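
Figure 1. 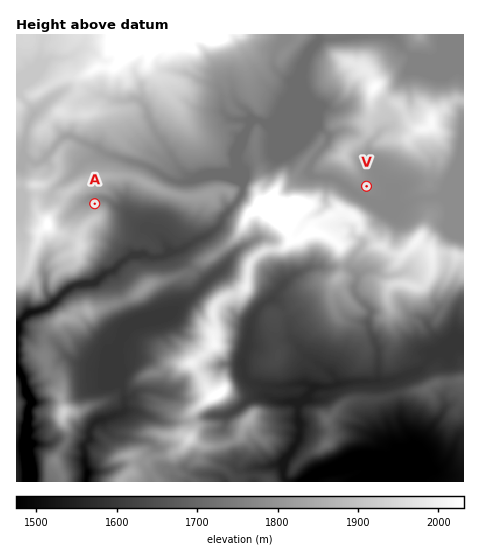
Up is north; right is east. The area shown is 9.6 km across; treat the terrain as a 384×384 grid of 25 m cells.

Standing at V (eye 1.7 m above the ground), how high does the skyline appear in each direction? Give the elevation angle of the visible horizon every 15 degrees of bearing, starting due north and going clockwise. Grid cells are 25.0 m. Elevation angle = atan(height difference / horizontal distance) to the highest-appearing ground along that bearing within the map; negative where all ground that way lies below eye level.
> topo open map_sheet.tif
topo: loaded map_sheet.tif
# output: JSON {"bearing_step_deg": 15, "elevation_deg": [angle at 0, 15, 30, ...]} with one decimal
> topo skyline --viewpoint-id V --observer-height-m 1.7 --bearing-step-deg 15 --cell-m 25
{"bearing_step_deg": 15, "elevation_deg": [5.6, 5.7, 6.3, 7.3, 4.2, 1.7, 0.4, 0.0, 1.5, 7.8, 6.9, 7.9, 10.5, 17.4, 18.9, 17.6, 15.1, 10.9, 6.6, 1.5, 2.8, 7.2, 7.7, 5.9]}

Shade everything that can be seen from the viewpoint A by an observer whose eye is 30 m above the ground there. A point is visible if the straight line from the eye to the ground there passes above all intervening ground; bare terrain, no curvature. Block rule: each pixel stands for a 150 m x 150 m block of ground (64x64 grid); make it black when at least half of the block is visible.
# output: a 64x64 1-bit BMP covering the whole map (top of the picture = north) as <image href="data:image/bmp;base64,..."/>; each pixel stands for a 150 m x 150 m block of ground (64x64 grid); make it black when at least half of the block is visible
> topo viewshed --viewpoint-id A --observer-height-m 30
<image width="64" height="64" href="data:image/bmp;base64,Qk0+AgAAAAAAAD4AAAAoAAAAQAAAAEAAAAABAAEAAAAAAAACAAATCwAAEwsAAAIAAAAAAAAA////AAAAAAAAAAAAAAAAAAAAAAAAAAAAAAAAAAAAAAAAAAAAAAAAAAAAAAAAAAAAAAAAAAAAAAAAAAAAAAAAAAAAAAAAAAAAAAAAAAAAAAAAAAAAAAAAAAAAAAAAAAAAAAAAAAAAAAAAAAAAAAAAAAAAAAAAAAAAAAAAAAAAAAAAAAAAAAAAAAAAAAAAAAAAAAAAAAAAAAAAAAAAAAAAAAAAAAAAAAAAAAAAAAAAAAAAAAAAAAAAAAAAAAAAAAAAAAAAAAAAAAAAAAAAAAAAAAAAAAgAAAAAAAAADAAAAAAAAAAHgAAAAAAAAAeAAAAAAAAAAYAAAAAAAAAAgAAAAAAAAGDAAAAAAAAAeOAAAAAAAAB8PgAAAAAAAb4CAAAAAwADzwAAAAAHgAfDAAAAAAfgH+OMAAAAB/B/8dgAAAAD+f/Q8AAAAAH///BwAAAAAP/4EGgAAAAAf+AAJAAAAAAPgAAEAAAAAAAAAAAAAAAAAAAAAA4AAAAAAAAADgAAAAAAAAAGAIAAAAAAAAMBAAAAAcAAAcfAAAADgAAA4+AAAAcAAAHBYAAABwAAAOFgAAAPAAAAYiAAAB4AAABgAAAAHAAAAeAAAAO/AAAD4AAAB3wAAAfgAAAfcAAAB8AAAANgAAAHgAAAAf/AAA4AAAAA/8AAAAAAAAB/ngAAAAAAADwwAAAAAA=="/>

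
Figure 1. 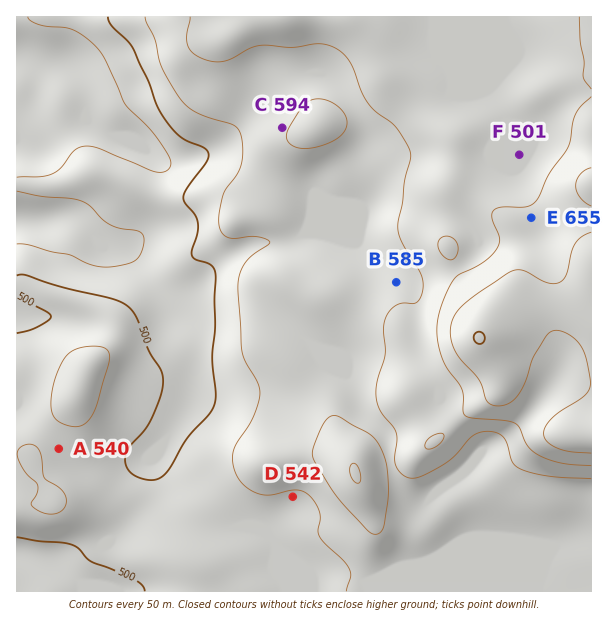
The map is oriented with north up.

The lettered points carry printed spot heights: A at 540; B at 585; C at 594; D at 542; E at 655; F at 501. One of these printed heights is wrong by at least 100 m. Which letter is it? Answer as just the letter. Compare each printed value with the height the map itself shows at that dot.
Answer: F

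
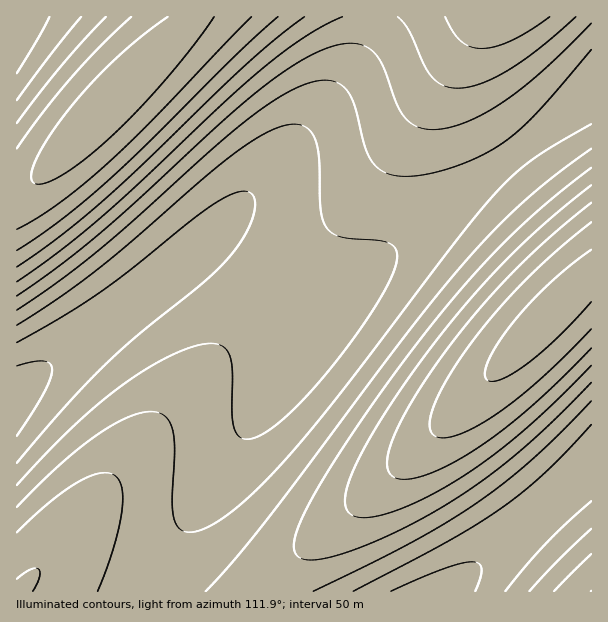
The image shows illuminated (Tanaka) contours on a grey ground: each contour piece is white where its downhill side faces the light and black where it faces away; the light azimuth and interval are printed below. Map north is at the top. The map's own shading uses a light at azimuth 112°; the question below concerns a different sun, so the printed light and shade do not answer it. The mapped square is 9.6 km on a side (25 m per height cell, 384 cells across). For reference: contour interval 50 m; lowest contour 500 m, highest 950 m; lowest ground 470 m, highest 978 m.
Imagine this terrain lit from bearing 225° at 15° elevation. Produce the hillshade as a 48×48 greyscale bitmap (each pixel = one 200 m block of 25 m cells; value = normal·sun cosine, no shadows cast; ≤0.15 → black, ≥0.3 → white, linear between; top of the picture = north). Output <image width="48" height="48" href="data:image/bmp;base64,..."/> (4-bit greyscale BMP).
<image width="48" height="48" href="data:image/bmp;base64,Qk32BAAAAAAAAHYAAAAoAAAAMAAAADAAAAABAAQAAAAAAIAEAAATCwAAEwsAABAAAAAAAAAAAAAAABEREQAiIiIAMzMzAERERABVVVUAZmZmAHd3dwCIiIgAmZmZAKqqqgC7u7sAzMzMAN3d3QDu7u4A////ANzM3d3d3MzLu6qZiHdmVVVVVmd4iZqru8zM3d3d3dzLuqmYh3ZmVVVmZ3iImaqquszM3d3d3d3Mu6mYh3ZmVVVWZneImaqruszN3d7u7t3cu6qYh3ZmVVVWZneImaqru8zN3e7u7u3cy7qZiHdmVVVVZneImaq7u8vN3e7u7u7dzLqpiHdmZVVVZmeImaq7vLvM3e7u7u7t3LupmHdmZVVVZmd4maq7vLvM3e7v/+7t3MuqmId2ZlVVZmd4iaq7vKq83e7v//7u3cu6mId2ZmVWZmd4iaq7vaq8ze7v///u7cy6mYd3ZmZmZmd4iZq7vZq7zd7v///u7dy7qYh3ZmZmZmd3iZqrvZmrzN7u///+7dzLqZh3dmZmZmd3iJqrvYmrvN3u///+7t3LupiHdmZmZnd3iJmrvImavM3u7//+7t3MupmId2ZmZnd4iJmqvHiau83e7v/+7t3MuqmId3ZmZ3d4iJmqvHiZq8zd7u7u7u3cu6mYh3d3d3eIiJmqq3iJq7zN3u7u7u3cy6qYh3d3d3eIiZmqq2iJqrvN3e7u7t3cy7qZiHd3d3iIiZmqq2eJmqvM3d7u7t3cy7qpmId3d3iImZqqqmeImqu8zd3e7d3cy7qpmIh3d4iImZqqqld4maq7zN3d3d3My7qpmYiIeIiJmaqqulZ4iaq7zM3d3d3My7qqmYiIiIiJmaqrulZ3iZqrvMzM3czMu7qqmZiIiIiZmqq7ulZ3iJqru8zMzMzLu7qqmZmIiIiZmqu7ulZniJmqu7vMzMy7u6qqmZmZiJmZmqu7umZneImaq7u7u7u7uqqpmZmZmZmZqqu7y2ZneImaqru7u7u7qqqZmZmZmZmZqqu8y2ZneImZqqu7u7qqqqmZmZmZmZmaqru8y3Z3eIiZqqqqqqqqqZmZmZmZmZmqqru8y3d3eIiZmqqqqqqpmZmYiIiZmZqqq7vMzId3eIiZmqqqqqmZmYiIiIiJmZqqu7vMzId3iIiZmaqqqpmZiIiIiIiImZqqu7zMzIeIiIiZmZqqqZmYiIh3d3eIiZmqu7zMzJiIiJmZmZmZmZmIiHd3d3d4iJmqu8zM3ZiImZmZmZmZmZmIh3d3Z3d3iImqu8zN3ZiJmZmZmZmZmZiId3dmZmZ3eImaq8zN3YiJmaqqqqmZmZiId3ZmZmZmd4iaq7zN3oiJmqqqqqqpmZiId2ZmVVZmZ3iZq7zN3oiJmqqqqqqpmZiId2ZlVVVWZniJmrzN3oiJmqu7u6qqmZiId2ZVVVVVZneImrvM3niJmqu7u7qqqZiId2ZVVVVVVmd4mavM3niJmqu7u7u6qZmId2ZVVERFVWZ4iaq8zniJmqu7zLu7qpmId2ZVVEREVVZniJq7zXiJmqu8zMy7qqmId2ZVVERERVZneJqrzXiJmqu8zMzLuqmYh3ZVVERERFVmeImqvGiJmqu8zMzMu6qYh3ZlVERERFVWd4mavGiJmqu7zMzMy7qZh3ZlVEREREVWZ4iaq3mZqqu7u7u7uqqZiHdmVVRERERVZniJqw=="/>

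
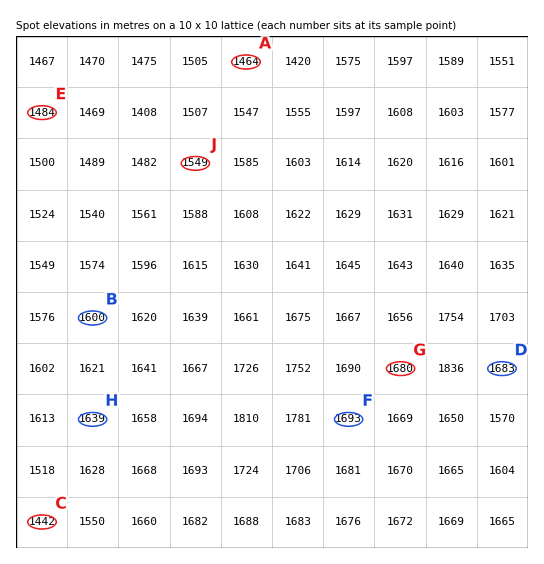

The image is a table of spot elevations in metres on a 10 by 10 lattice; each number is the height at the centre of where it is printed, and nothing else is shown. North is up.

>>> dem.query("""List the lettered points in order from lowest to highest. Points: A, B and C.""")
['C', 'A', 'B']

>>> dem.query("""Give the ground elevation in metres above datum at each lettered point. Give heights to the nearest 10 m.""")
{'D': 1680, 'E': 1480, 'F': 1690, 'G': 1680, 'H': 1640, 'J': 1550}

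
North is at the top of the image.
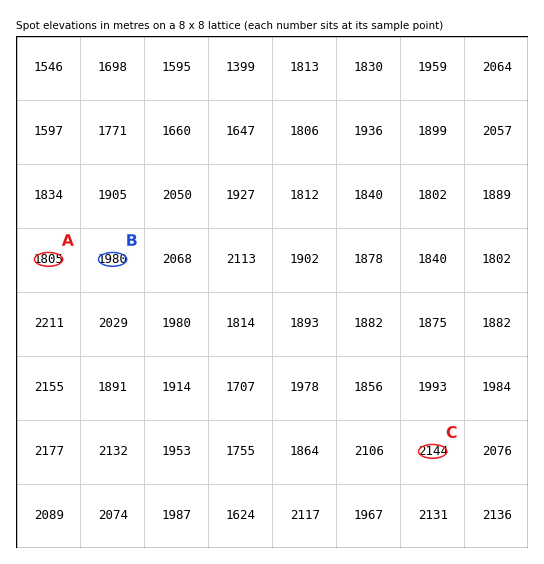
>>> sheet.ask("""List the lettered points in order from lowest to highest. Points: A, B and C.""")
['A', 'B', 'C']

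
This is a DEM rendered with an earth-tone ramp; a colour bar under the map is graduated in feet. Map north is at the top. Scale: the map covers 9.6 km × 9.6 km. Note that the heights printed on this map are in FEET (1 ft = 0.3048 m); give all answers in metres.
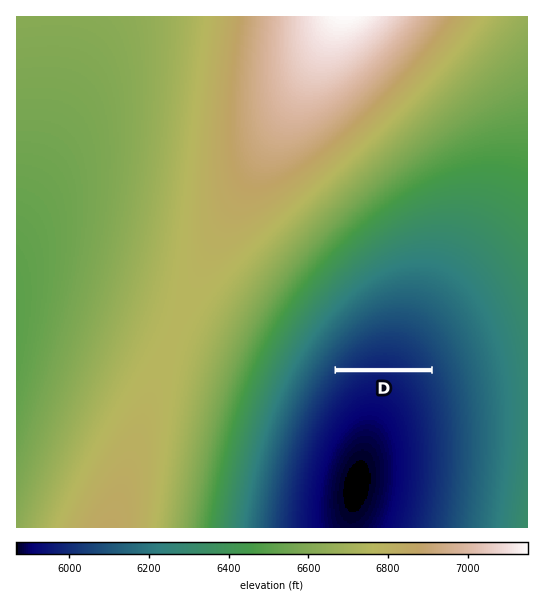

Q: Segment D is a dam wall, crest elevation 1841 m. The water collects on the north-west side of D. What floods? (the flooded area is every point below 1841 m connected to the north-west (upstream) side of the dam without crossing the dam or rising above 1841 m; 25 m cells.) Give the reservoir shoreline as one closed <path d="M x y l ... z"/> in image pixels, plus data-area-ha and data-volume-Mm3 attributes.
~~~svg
<path d="M397 339l-15 0-9 2-19 11-15 15 92 0-8-12-8-7-10-7-8-2z" data-area-ha="65" data-volume-Mm3="4.93"/>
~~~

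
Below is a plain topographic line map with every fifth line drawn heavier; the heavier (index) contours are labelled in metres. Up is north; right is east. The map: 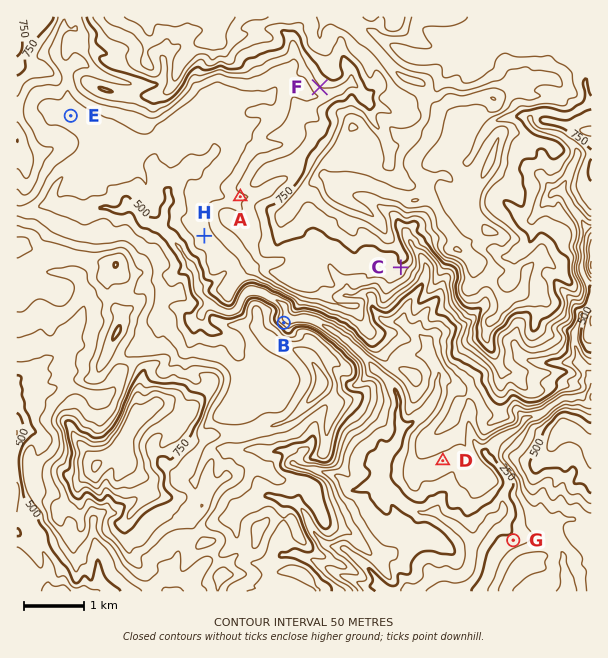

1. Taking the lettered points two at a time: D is below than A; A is above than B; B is below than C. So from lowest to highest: D B A C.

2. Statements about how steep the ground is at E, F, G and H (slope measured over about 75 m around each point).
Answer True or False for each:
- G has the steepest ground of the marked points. False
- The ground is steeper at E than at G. False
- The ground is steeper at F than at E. True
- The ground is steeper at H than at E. True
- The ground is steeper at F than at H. True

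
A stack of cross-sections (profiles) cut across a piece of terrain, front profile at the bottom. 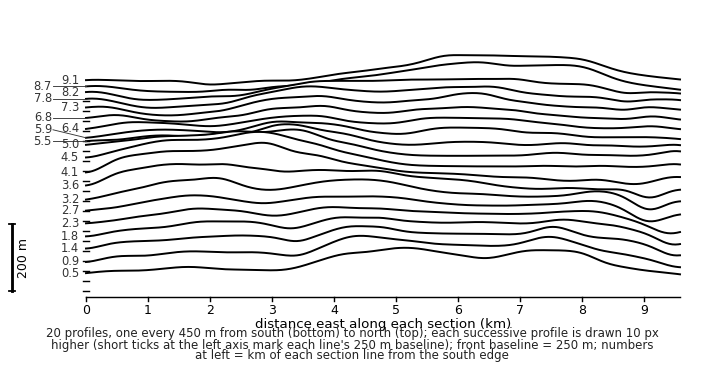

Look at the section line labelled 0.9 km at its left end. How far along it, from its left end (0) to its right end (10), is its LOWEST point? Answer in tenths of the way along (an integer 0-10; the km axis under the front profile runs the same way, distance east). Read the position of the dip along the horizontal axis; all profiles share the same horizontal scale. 10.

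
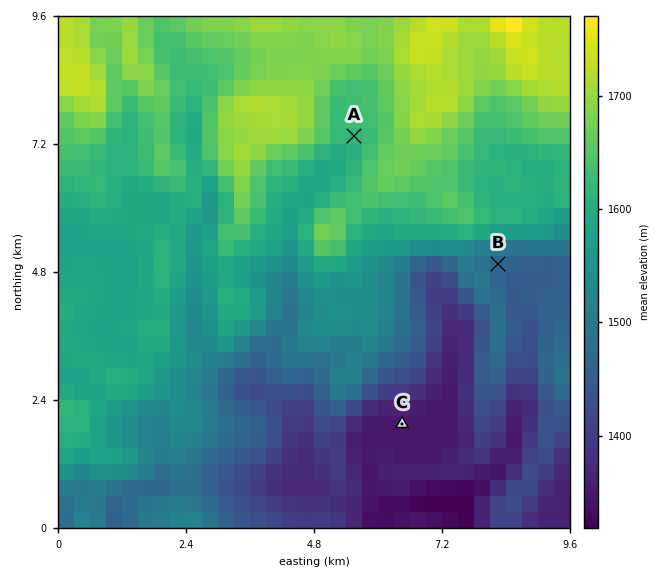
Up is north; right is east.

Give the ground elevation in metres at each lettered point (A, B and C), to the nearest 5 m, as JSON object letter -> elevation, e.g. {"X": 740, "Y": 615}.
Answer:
{"A": 1615, "B": 1470, "C": 1350}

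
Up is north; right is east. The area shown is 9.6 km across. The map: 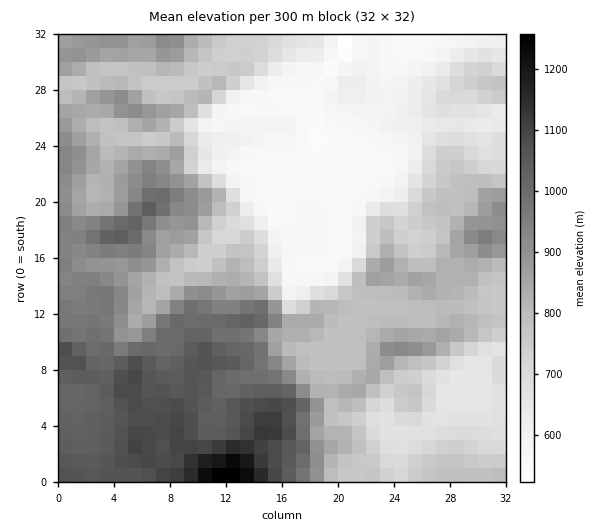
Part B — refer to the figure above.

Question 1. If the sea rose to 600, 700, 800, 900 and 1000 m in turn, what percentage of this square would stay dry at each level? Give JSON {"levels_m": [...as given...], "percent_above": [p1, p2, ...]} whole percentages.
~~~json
{"levels_m": [600, 700, 800, 900, 1000], "percent_above": [83, 70, 48, 28, 17]}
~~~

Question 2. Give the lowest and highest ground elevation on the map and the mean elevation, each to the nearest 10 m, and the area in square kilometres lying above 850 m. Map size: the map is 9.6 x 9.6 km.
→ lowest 510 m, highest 1260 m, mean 800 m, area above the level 33.7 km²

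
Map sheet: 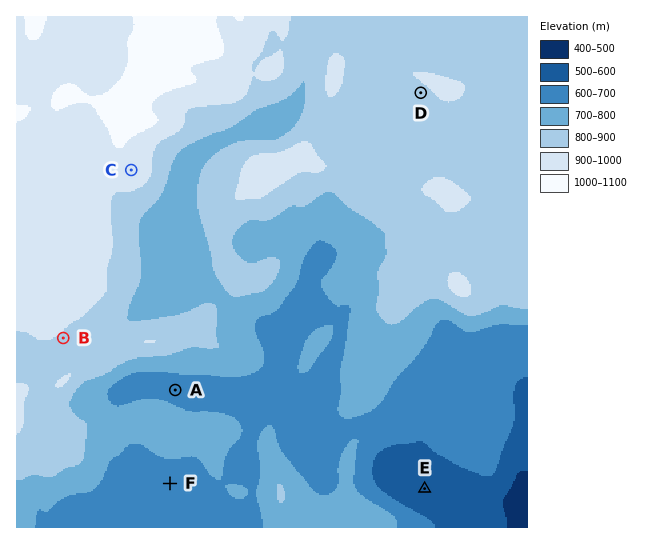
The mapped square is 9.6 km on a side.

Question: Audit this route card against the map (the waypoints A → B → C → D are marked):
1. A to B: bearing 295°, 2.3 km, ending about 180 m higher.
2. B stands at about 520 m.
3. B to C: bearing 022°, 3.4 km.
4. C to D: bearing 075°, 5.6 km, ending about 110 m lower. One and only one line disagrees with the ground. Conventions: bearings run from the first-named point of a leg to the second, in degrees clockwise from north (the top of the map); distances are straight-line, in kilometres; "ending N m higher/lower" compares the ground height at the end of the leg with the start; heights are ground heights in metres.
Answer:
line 2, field height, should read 860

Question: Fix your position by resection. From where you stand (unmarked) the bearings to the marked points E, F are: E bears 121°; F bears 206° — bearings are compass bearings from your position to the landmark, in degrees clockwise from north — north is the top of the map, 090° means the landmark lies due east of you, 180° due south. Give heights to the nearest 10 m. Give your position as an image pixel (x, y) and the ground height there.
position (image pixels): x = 226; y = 369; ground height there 740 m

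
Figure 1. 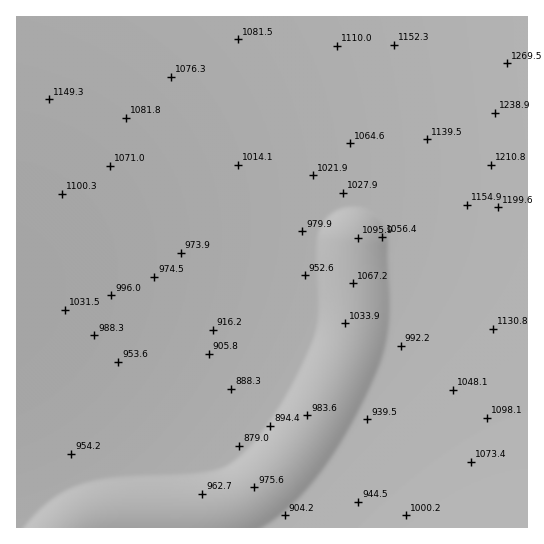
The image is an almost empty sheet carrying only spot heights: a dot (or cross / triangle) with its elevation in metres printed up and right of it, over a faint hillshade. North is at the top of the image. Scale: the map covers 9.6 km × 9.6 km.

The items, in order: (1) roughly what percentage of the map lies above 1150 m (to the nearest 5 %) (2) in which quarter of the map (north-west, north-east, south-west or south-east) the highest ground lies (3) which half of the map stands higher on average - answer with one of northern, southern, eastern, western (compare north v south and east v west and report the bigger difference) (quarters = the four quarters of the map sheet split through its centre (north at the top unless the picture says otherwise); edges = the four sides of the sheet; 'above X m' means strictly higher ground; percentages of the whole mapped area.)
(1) Roughly 15 % of the ground is higher than 1150 m.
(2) The highest ground is in the north-east quarter.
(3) Taken as a whole, the northern half is higher than the southern.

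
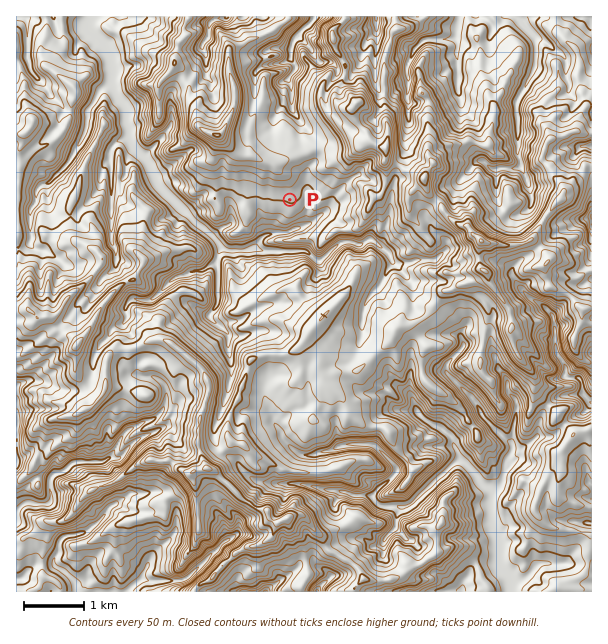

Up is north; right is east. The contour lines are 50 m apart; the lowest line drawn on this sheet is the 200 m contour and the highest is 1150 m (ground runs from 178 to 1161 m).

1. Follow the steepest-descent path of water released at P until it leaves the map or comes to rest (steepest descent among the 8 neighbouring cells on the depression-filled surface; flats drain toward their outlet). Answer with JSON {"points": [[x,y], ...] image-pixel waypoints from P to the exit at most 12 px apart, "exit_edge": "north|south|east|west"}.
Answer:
{"points": [[290, 200], [282, 212], [273, 224], [269, 234], [257, 243], [248, 249], [236, 251], [224, 249], [215, 239], [203, 228], [191, 218], [179, 206], [167, 194], [156, 182], [152, 170], [144, 158], [132, 146], [129, 134], [126, 122], [126, 110], [117, 98], [113, 86], [113, 74], [111, 62], [107, 50], [96, 38], [87, 26], [92, 17]], "exit_edge": "north"}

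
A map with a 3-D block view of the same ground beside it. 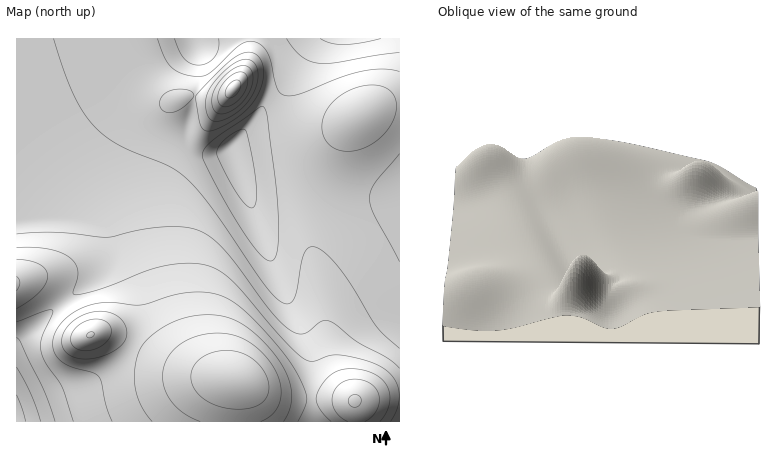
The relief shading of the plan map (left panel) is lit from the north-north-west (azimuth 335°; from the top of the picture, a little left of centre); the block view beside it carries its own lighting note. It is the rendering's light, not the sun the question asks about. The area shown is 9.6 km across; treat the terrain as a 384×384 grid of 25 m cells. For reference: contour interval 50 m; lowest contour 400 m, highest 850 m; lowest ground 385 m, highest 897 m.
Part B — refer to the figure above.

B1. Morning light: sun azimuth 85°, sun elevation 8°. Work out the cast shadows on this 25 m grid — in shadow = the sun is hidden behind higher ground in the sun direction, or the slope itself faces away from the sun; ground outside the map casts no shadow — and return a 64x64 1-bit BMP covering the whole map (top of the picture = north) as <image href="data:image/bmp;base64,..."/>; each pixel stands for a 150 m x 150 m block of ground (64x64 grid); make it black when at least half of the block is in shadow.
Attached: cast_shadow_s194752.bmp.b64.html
<image width="64" height="64" href="data:image/bmp;base64,Qk0+AgAAAAAAAD4AAAAoAAAAQAAAAEAAAAABAAEAAAAAAAACAAATCwAAEwsAAAIAAAAAAAAA////AAAAAAA8AAAAAAAcAHwAAAAAADwA+AAAAAAAPAD4AAAAAAA8APAAAAAAABgA8AAAAAAAAADgAAAAAAAAAAAAAAAAAAAAAAAAAAAAAAAAAAAAAAAAAP4AAAAAAAAA/4AAAAAAAAD/wAAAAAAAAP/AAAAAAAAA/8AAAAAAAAA/4AAAAAAAAA/gAAAAAAAAAcAAAAAAAAAAAAAAAAAAAAAAAAAAAAAAAAAAAAAAAAAAAAAAAAAAAAAAAAAAAAAAAAAAAAAAAAAAAAAAAAAAAAAAAAAAAAAAAAAAAAAAAAAAAAAAAAAAAAAAAAAAAAAAAAAAAAAAAAAAAAAAAAAAAAAAAAAAAAAAAAAAAAAAAAAAAAAAAAAAAAAAAAAAAAAAAAAAAAAAAAAAAAAAAAAAAAAAAAAAAAAAAAAAAAAAAAAAAAAAAAAAAAAAAAAAAAAAAAAAAAAAAAAAAAAAAAAAAAAAAAAAAAAAAAAAAAAAAAAAAAAAAAAAAAAAAAAAAAAAAAAAAAAAAAAAAAAAAAAAAAAAAAIAAAAAAAAAD4AAAAAAAAAPgAAAAAAAAB/AAAAAAAAAP+AAAAAAAAA/4AAAAAAAAD/wAAAAAAAAH/AAAAAAAAAP8AAAAAAAAAf4AAAAAAAAA/gAAAAAAAAB+AAAAAAAAAA4AAAAAAAAAAAAAAAAAAAAAAAAAA=="/>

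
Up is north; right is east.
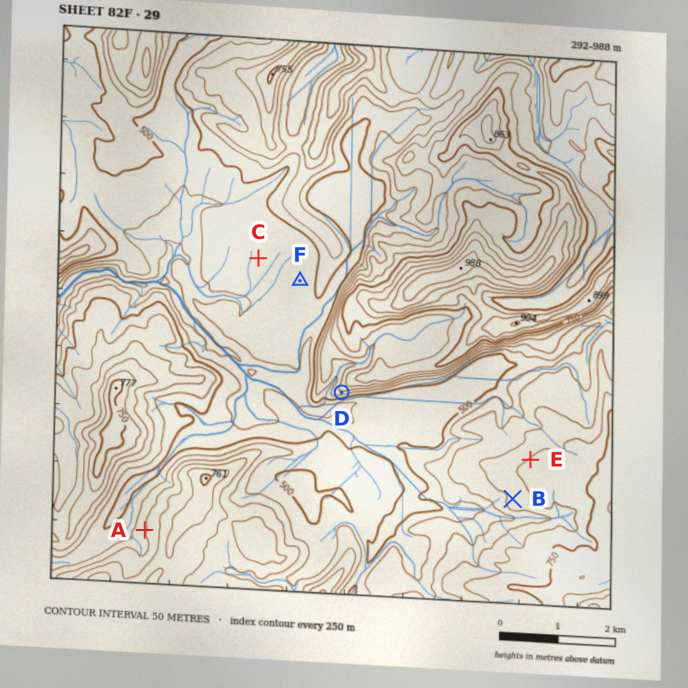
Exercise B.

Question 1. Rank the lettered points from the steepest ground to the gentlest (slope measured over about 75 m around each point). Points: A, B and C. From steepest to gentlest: A B C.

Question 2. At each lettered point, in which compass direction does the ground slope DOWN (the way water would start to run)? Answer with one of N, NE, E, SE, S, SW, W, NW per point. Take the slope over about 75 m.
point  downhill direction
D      S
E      NW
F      W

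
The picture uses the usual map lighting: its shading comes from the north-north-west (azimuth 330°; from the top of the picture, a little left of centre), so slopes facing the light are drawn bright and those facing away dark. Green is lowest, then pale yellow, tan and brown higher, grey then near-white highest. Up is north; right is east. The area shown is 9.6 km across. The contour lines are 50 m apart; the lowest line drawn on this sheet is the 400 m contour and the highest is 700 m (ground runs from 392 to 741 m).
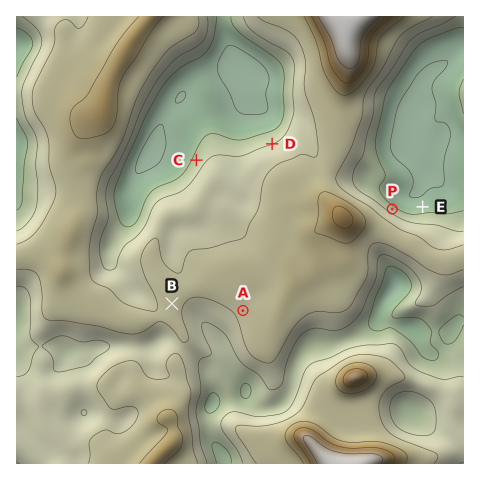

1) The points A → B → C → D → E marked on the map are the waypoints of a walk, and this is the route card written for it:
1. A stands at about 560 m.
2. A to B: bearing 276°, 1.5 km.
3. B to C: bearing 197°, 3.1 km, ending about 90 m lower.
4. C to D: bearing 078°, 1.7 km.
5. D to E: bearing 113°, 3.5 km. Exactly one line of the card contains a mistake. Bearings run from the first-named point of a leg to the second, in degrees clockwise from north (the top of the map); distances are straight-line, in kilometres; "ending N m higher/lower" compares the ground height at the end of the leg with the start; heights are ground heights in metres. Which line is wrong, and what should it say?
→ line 3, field bearing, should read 10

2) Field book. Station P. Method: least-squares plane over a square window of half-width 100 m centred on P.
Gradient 18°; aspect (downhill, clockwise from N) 34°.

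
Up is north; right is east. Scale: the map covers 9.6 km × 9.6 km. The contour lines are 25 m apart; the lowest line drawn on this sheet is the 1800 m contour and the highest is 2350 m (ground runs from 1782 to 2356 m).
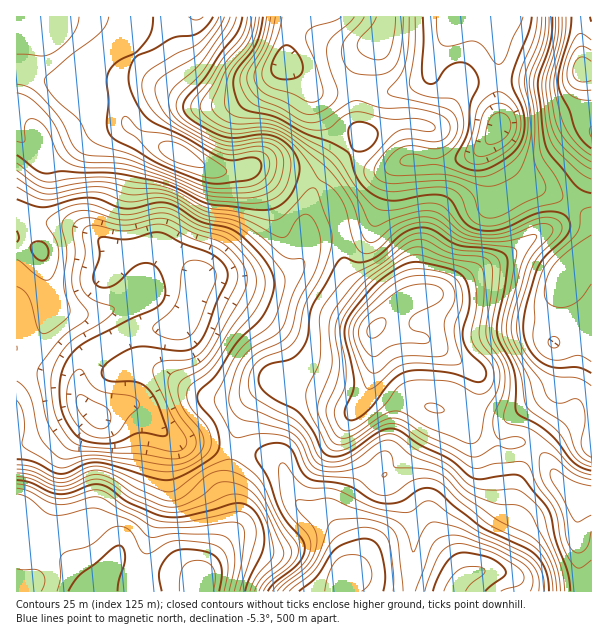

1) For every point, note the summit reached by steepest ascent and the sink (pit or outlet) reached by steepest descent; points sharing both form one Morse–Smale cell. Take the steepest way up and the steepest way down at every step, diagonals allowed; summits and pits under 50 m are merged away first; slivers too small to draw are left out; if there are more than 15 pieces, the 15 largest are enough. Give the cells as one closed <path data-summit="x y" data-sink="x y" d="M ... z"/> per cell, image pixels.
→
<path data-summit="375 329" data-sink="98 416" d="M318 184l-5 7-5 13-2 15 0 30-5 12-11 11-26 8-58-3-6 5-4-7-14-15-24-16-41 9-16-13-20-11-13-5-35-2-16-8-1 230 16-2 55-33 14 7 16-8 14-4 7 4 26 25 10 7 59 10 7-25 12-24 18-17 9-2 12 6 27 6 27 14 8 1 4-3-8 16 0 7 5 11 12 16 18 19 6-5 22-23 14-21 7-18-5-4 2-57-2-5-5-4-21-2-13-8-11-2 6-8 0-6-4-6-32-31-4-9-1-29-5-19-10-24z"/><path data-summit="375 329" data-sink="500 128" d="M492 16l-105 0-5 19-15 16-7 14-5 18 1 37 4 11 4 4-12 15 2 5-3-1-12 8-21 21 10 11 10 24 5 19 3 35 4 7 30 27 4 13 20-18 15-6 24-3 36-22 28-14 32-22 18-10 15-20-50-23-14-16-12-19-2-9 5-9 0-84z"/><path data-summit="177 153" data-sink="98 416" d="M126 124l-33 6-49 24-9-2-18-18-1 79 17 9 35 2 13 5 20 11 16 13 41-9 24 16 14 15 4 7 6-5 58 3 23-6 11-8 8-17 0-30 7-28 5-6-3-3-13-6-39-8-14 0-22 4-12-2-66-30z"/><path data-summit="201 585" data-sink="98 416" d="M131 404l-14 4-16 8-14-7-40 25-15 8-16 4 0 99 23 1 20 7 21 19 10 13 0 7 3 0 5-5 15-23 7 0 27 7 36 5 11 2 7 6 1-8 4-10 28-39 0-15-6-23 6-39-31-6-15 0-14-4-10-7-26-25z"/><path data-summit="177 153" data-sink="285 63" d="M293 16l-119 2-22 26-26 19-6 11-2 12 9 39 22 15 66 30 12 2 22-4 14 0 55 13 15-17 17-14-22-27-20-37-22-23 2-24z"/><path data-summit="375 329" data-sink="566 275" d="M573 205l-16 19-18 10-32 22-28 14-36 22-24 3-15 6-26 25 11 2 13 8 23 2 51 36 2 9-3 12-13 21 2 1 6 12 10 9 21 6 21-2 12 6 24-28 4-10-3-17 1-36-6-15 18-5 20 1 0-119z"/><path data-summit="375 329" data-sink="345 573" d="M279 382l-9 2-18 17-12 24-6 24 32 7 10 4 7 7 5 16 7 15 10 10 21 9 8 8 14 27 0 18-5 12 1 10 64 0 6-32-2-45-15-27-31-32-12-16-5-11 0-7 1-6 6-8-11 0-27-14-27-6z"/><path data-summit="375 329" data-sink="453 591" d="M434 408l-8 18-14 21-27 27 17 20 8 16 4 11 0 39-4 32 43 0 11-15 15-5 9-6 23-47 3-12 0-15 4-16 17-27-13-7-21 2-21-6-10-9-6-13z"/><path data-summit="582 71" data-sink="500 128" d="M591 16l-98 1 6 27 0 84-5 9 2 9 12 19 14 16 48 23 6-4 8-15 8-18z"/><path data-summit="177 153" data-sink="500 128" d="M176 16l-159 0-1 118 19 18 9 2 49-24 33-6-8-38 2-12 6-11 26-19z"/><path data-summit="201 585" data-sink="345 573" d="M237 450l-3 0-6 30 0 9 6 23 0 15-28 39-4 10-2 15 142 1 1-10 5-12 0-18-14-27-8-8-21-9-10-10-7-15-5-16-7-7-10-4z"/><path data-summit="584 500" data-sink="453 591" d="M536 450l-6 3-12 23-4 16-2 23-20 46-7 9-21 7-8 10-1 5 125-1-3-72 6-19-5-2-20-19-11-18z"/><path data-summit="375 329" data-sink="285 63" d="M386 16l-92 0-5 14-3 33 22 23 20 37 23 28 13-16-4-4-4-11 0-46 11-23 15-16 4-12z"/><path data-summit="584 500" data-sink="500 128" d="M591 415l-9 0-10 5-28 27 0 8 14 24 20 19 5 2-6 19 1 63 3 10 11-1z"/><path data-summit="584 500" data-sink="566 275" d="M587 337l-15 0-18 5 6 15-1 36 3 17-4 10-23 27 10 11-1-11 19-20 15-11 14-2 0-75z"/>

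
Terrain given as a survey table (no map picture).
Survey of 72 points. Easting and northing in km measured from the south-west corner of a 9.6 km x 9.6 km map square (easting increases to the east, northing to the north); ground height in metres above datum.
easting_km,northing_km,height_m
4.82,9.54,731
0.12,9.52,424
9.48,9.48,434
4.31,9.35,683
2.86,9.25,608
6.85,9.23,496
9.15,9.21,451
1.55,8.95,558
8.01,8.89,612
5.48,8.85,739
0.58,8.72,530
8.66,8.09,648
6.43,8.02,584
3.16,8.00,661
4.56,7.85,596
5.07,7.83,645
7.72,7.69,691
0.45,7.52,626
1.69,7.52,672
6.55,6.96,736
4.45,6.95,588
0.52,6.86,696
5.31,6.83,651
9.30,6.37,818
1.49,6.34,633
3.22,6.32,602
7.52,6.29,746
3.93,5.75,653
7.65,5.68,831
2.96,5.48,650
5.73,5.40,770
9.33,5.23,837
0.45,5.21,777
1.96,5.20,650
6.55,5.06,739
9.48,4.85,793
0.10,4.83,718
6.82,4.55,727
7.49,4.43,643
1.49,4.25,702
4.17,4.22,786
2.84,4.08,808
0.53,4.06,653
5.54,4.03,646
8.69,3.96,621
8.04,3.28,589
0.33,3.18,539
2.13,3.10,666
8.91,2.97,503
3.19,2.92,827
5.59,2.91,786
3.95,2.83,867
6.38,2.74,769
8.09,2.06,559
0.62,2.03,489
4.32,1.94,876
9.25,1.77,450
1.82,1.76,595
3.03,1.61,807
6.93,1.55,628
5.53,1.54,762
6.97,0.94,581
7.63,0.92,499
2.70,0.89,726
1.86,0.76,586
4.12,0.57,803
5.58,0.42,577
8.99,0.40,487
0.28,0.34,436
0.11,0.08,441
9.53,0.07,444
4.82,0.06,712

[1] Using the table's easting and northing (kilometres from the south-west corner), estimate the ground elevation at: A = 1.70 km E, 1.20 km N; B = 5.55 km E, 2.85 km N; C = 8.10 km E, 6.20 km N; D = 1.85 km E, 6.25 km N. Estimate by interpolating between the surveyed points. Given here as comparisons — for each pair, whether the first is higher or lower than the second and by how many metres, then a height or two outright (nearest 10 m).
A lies lower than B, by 160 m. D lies lower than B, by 150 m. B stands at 780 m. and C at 740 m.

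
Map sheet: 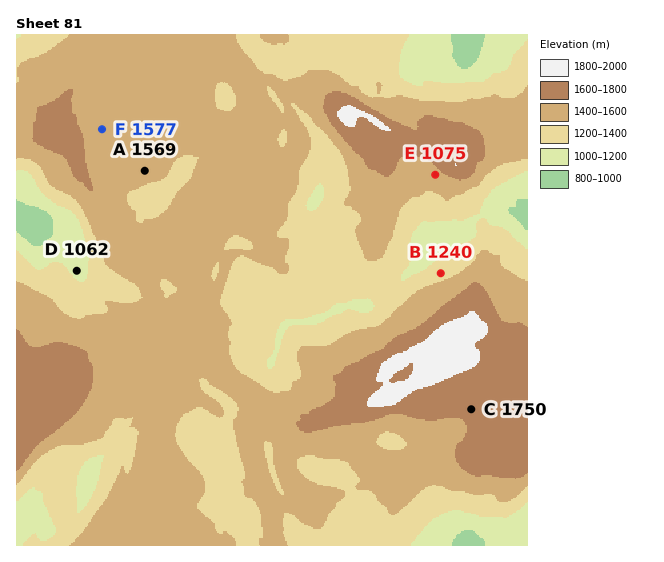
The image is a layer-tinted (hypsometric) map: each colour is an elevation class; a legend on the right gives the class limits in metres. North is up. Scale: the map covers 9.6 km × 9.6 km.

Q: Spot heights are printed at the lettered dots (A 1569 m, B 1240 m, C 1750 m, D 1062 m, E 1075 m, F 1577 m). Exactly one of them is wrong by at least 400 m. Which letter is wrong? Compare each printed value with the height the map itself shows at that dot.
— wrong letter E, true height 1575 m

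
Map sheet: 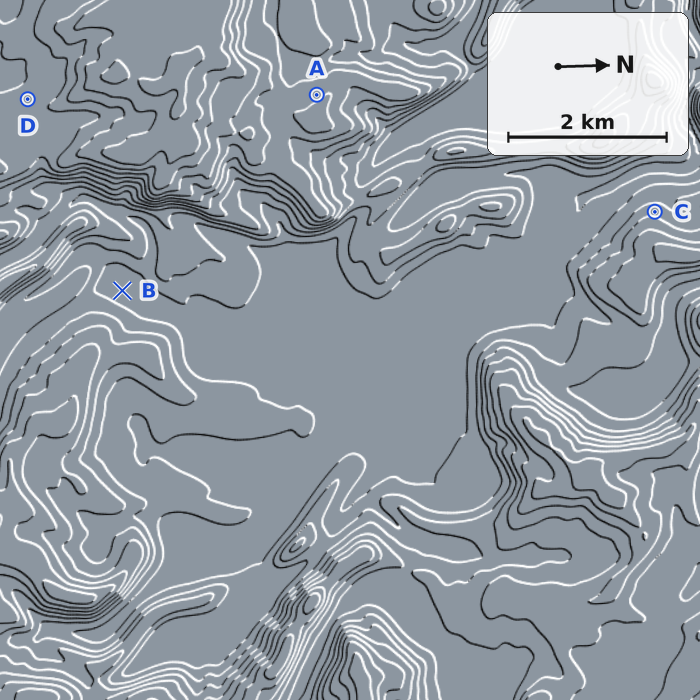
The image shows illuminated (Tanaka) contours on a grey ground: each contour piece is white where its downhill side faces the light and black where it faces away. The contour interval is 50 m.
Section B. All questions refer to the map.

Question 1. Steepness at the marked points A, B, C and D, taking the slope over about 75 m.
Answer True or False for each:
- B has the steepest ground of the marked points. False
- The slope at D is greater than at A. False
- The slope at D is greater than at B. True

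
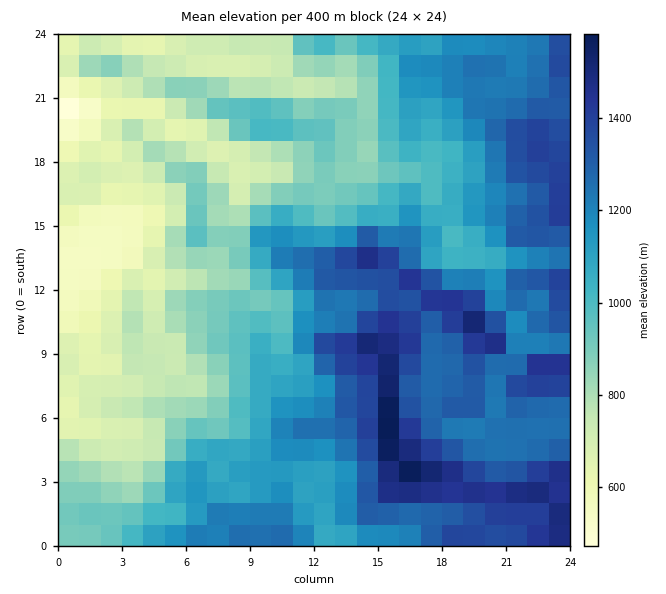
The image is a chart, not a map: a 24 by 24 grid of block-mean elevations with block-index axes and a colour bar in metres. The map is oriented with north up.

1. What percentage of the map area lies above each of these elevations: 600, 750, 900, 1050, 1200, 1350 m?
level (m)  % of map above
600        95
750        80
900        66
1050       52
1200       36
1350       14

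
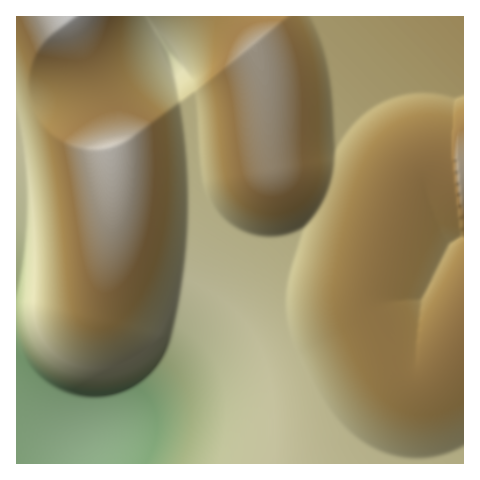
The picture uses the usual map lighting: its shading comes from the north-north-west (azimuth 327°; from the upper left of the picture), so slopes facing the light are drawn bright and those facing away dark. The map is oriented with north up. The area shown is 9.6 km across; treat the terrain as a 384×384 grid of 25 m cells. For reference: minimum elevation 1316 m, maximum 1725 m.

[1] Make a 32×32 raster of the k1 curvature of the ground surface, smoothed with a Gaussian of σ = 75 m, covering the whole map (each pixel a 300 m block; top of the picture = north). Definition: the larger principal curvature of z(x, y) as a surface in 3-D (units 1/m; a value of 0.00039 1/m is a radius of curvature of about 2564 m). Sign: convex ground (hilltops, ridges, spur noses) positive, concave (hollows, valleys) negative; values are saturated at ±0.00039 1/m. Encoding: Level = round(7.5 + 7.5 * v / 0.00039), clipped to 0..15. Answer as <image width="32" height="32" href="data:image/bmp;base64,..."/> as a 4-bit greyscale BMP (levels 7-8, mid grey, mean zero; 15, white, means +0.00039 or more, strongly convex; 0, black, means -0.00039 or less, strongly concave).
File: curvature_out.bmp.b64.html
<image width="32" height="32" href="data:image/bmp;base64,Qk12AgAAAAAAAHYAAAAoAAAAIAAAACAAAAABAAQAAAAAAAACAAATCwAAEwsAABAAAAAAAAAAAAAAABEREQAiIiIAMzMzAERERABVVVUAZmZmAHd3dwCIiIgAmZmZAKqqqgC7u7sAzMzMAN3d3QDu7u4A////AHd3d3d3eIiIiIiIiIiIiIiHd3d3d3eIiIiIiIiImZmYh3d3d3d3iIiIiIiIiZmZmYh3d3d3d4iIiIiIiJmZmZmIiIh3d3eIiIiIiImZmZmZiJqqmYd3iIiIiIiZmZmZmYmqqqqph4iIiIiImZmZmZmaqqqqqpiIiIiIiZmZmYmZqqqqqqqoiIiIiImZmZmJmaqqqqqqmIiIiIiZmZmZiZmqqqqqqpiIiIiImZmZmYmZmqqqqqqoiIiIiJmZmZl4mYqqqqqqqIiIiIiZmZmZh5l6qqqqqqiIiIiImZmZmZiJeaqqqqqpiIiIiImZmZmYeXmqqqqqqYiIiIeJmZmZmXd5qqqqqqmIiJmZeZmZmZmGiaqqqqqpiIqqqqiZmZmZi4iqqqqqqYiqqqqpiZmZmJ2JqqqqqqmJqqqqqomZmZifeaqqqqqpiKqqqqqYmZmZn3mqqqqqqYiqqqqqmJmZmZ95vv7uuqmIqqqqqniZmZmfevyYm/yoiKqqqqp3iZmZno+4iImv6Iiqqqqqh4mZmZuvmIiaqt6YqqqqqoiIiZmJzIiJqqqY2qqqqqqIiIiIh9yIiaqqll3aqqqpiIiIiIfOiJqqqoV6zqqqqYiIiIiIr5mqqqpmqqv7qqmIiIiIiKz6qqqoaqqqv8qoiIiIiIiqv8qqloqqqqr9mIiIiIiI"/>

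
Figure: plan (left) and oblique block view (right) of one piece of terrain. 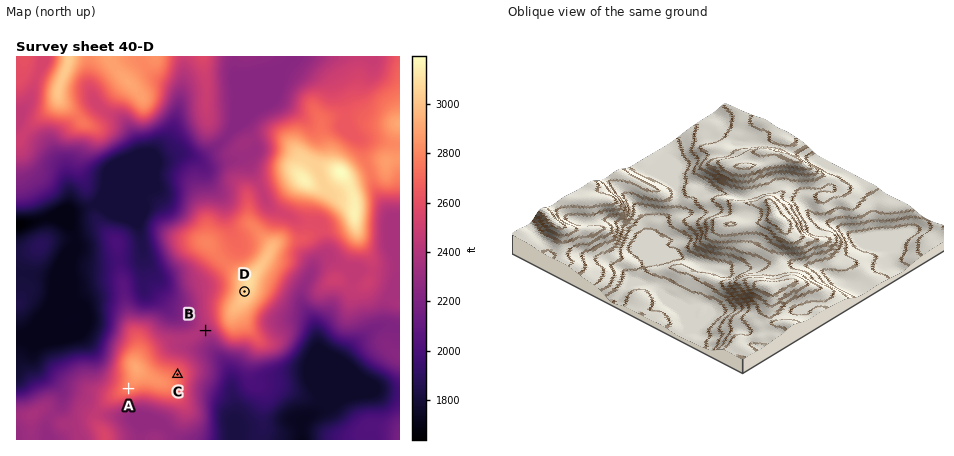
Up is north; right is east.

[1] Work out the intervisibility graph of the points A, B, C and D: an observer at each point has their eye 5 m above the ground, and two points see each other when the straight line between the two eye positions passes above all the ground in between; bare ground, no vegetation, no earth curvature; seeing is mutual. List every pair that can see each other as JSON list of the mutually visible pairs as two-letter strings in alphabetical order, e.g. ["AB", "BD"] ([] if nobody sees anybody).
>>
["BC", "CD"]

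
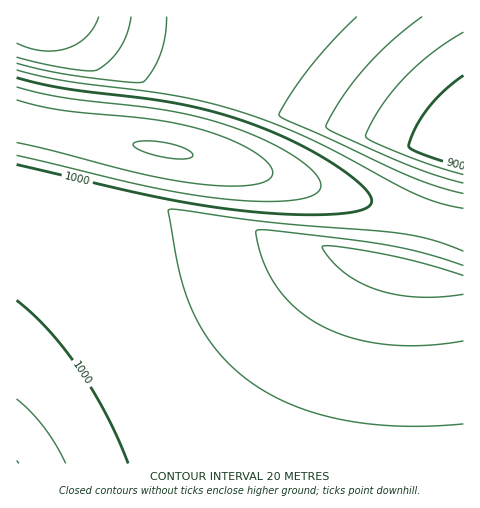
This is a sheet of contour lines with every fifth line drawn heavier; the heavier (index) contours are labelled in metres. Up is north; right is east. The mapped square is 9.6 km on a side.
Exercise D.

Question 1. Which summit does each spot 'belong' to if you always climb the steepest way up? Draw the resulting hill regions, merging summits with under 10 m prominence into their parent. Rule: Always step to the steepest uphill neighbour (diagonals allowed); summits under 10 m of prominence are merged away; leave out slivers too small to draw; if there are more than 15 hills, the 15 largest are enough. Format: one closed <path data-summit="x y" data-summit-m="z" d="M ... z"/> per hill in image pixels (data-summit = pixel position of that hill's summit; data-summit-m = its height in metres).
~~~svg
<path data-summit="17 463" data-summit-m="1041" d="M20 174l-4 0 1 290 447-1-1-182-252-59z"/><path data-summit="164 150" data-summit-m="1061" d="M463 16l-446 0-1 157 195 49 252 59z"/>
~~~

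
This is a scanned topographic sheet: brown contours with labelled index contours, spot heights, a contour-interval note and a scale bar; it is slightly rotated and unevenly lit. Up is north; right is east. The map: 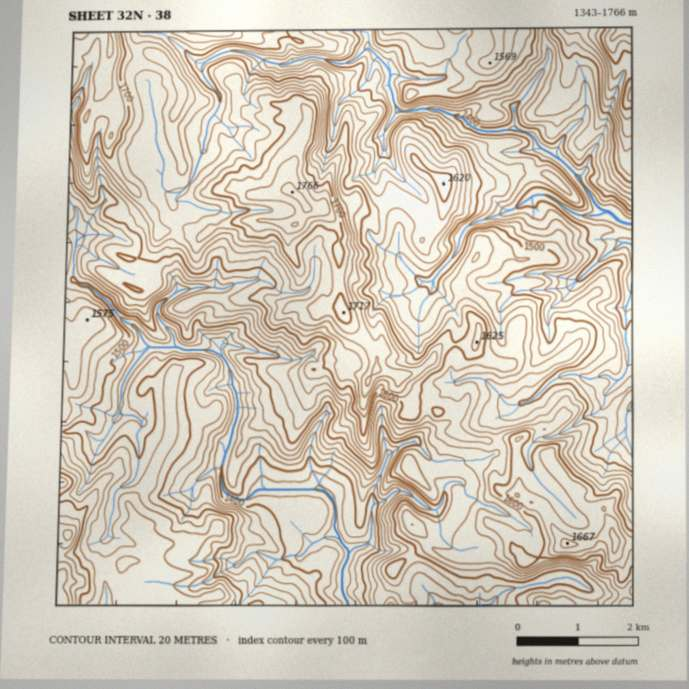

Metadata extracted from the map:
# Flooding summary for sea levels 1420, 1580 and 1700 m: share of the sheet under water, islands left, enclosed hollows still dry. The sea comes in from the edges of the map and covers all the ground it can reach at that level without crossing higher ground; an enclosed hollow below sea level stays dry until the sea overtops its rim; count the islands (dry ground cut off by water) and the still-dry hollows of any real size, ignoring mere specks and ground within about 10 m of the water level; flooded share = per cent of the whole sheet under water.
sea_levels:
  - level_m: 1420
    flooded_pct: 9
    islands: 0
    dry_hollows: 0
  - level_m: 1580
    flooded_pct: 67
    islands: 1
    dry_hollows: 0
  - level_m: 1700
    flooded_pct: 95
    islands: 2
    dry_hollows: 0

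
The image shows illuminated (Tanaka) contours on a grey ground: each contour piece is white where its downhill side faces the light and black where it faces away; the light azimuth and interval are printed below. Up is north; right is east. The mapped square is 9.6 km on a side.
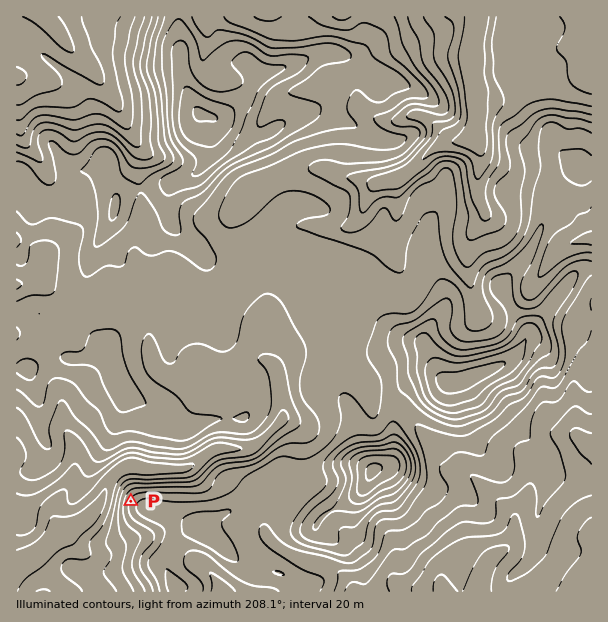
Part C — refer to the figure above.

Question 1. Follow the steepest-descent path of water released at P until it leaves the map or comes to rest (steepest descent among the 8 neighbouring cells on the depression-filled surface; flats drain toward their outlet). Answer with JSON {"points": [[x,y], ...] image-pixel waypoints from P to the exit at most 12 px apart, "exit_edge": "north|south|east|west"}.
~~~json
{"points": [[131, 501], [119, 494], [107, 494], [99, 504], [89, 516], [77, 525], [65, 528], [53, 540], [41, 552], [29, 558], [17, 566]], "exit_edge": "west"}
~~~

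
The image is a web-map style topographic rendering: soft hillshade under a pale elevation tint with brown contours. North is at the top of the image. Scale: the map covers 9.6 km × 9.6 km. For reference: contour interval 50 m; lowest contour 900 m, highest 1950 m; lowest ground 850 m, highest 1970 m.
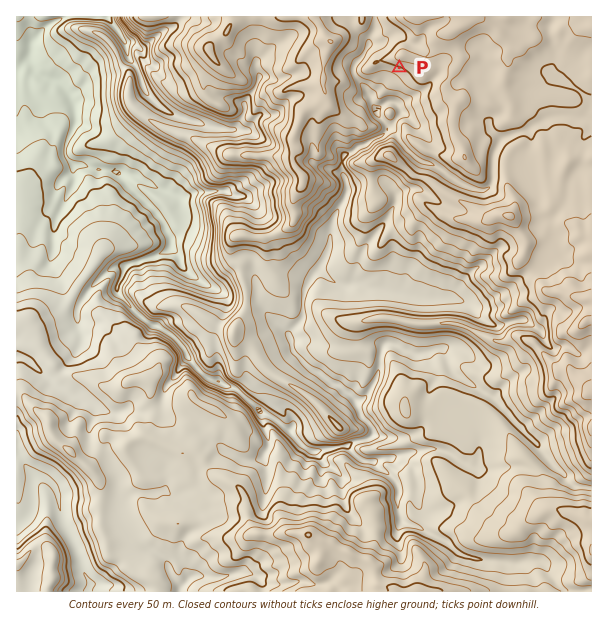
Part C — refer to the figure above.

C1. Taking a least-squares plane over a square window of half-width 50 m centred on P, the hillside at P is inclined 24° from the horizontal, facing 201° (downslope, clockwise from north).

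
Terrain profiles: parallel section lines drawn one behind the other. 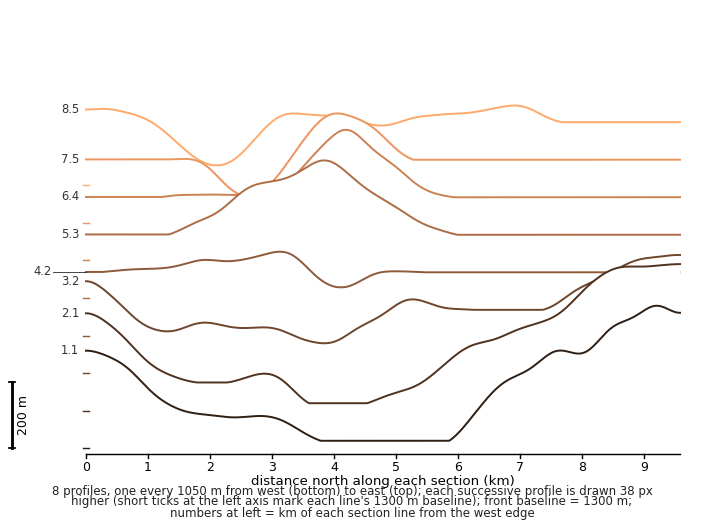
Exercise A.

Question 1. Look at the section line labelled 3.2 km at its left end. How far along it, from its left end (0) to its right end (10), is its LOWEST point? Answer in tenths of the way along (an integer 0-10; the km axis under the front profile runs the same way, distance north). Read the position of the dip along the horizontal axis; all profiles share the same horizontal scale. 4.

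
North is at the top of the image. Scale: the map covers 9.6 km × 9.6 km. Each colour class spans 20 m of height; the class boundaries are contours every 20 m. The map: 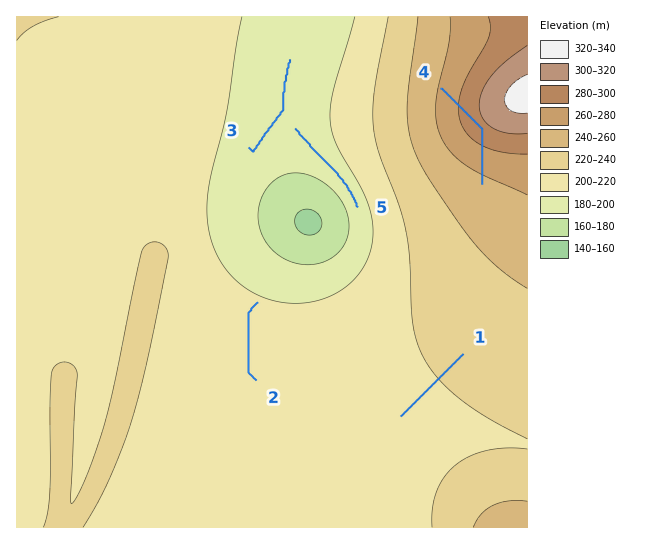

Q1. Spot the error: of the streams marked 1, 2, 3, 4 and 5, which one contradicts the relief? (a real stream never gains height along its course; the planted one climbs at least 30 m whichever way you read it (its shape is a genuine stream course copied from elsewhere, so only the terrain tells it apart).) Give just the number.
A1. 4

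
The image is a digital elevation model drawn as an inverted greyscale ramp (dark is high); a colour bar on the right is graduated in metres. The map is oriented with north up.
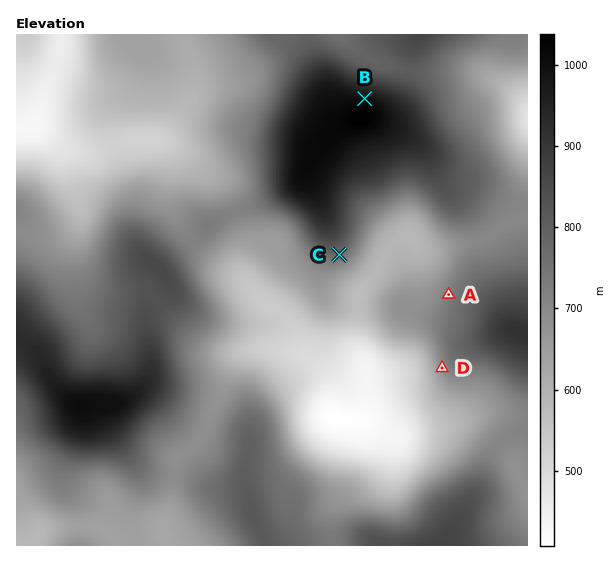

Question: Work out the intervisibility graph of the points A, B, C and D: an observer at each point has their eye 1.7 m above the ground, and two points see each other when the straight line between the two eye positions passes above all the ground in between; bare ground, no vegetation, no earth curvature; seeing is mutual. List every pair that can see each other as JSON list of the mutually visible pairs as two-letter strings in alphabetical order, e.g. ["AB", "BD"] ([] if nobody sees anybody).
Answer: ["AC", "CD"]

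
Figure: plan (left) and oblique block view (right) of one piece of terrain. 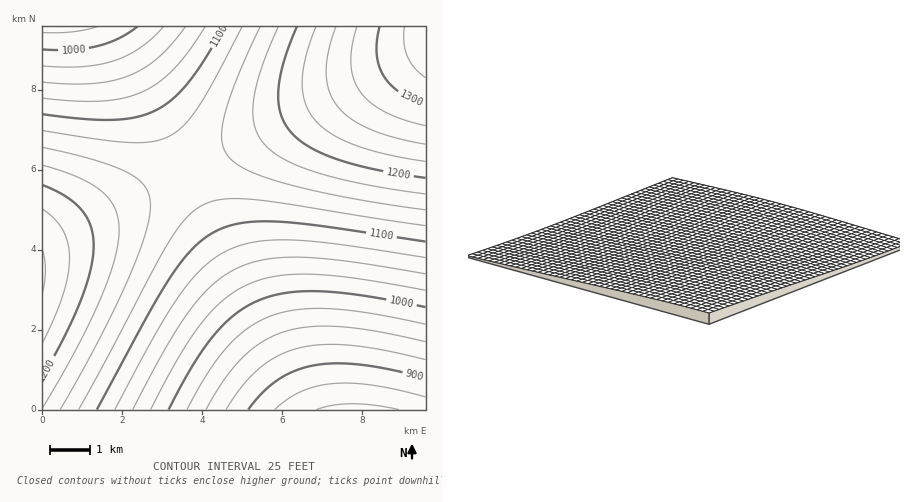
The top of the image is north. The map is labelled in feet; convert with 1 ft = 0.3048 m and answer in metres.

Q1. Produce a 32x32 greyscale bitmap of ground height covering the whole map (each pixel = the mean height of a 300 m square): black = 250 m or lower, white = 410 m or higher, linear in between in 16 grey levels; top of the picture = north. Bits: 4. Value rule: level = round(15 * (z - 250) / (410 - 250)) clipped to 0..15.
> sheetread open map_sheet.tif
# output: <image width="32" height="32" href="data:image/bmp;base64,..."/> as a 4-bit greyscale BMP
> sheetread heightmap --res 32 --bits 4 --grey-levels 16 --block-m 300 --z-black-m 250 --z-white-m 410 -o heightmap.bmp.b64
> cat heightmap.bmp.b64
<image width="32" height="32" href="data:image/bmp;base64,Qk12AgAAAAAAAHYAAAAoAAAAIAAAACAAAAABAAQAAAAAAAACAAATCwAAEwsAABAAAAAAAAAAAAAAABEREQAiIiIAMzMzAERERABVVVUAZmZmAHd3dwCIiIgAmZmZAKqqqgC7u7sAzMzMAN3d3QDu7u4A////AKqZiHdmVUQzMiIRERERERGqmYh3ZmVUQzMiIhEREREiuqmYh3ZlVEQzMiIiIiIiIrqpmId3ZlVEQzMiIiIiIiO7qpmId2ZVVEQzMzMzMzMzu6qZiId2ZVREQzMzMzMzNMu6qZiHdmZVREREQzRERETLuqmZiHdmVVVERERERERFzLuqmYh3dmVVVVRERVVVVcy7qpmYh3ZmZVVVVVVVVVbMu7qpmIh3dmZmVVVWZmZmzLu6qZmId3dmZmZmZmZmd8y7uqqZiId3d3ZmZ3d3d3fMu7qqmZiIh3d3d3d3d3iIzLu6qpmZiIiId3eIiIiIiMy7uqqpmZiIiIiIiIiImZnLu7qqqZmZiIiIiJmZmZmZu7uqqqmZmZmZmZmZmZqqqru6qqqZmZmZmZmZqqqqqqqqqqqpmZmZmZmaqqqqq7u7qqqpmZmZmZmaqqqru7u7u6mZmZmZmZmZqqqru7u8zMyZmZmZmZmZmqqqu7u8zMzMmIiIiIiZmZqqq7u8zMzN3YiIiIiIiJmaqqu7zMzN3d2Hd3d4iIiZmaqru8zN3d3ud3d3d3iIiZmqq7vMzd3e7mZmZ3d3eIiZqqu7zN3d7u5mZmZmd3eImZqru8zd3u7vVVVmZmZ3iImaq7vM3d7u71VVVVZmZ3iJmaq7zM3e7v9ERFVVVmd3iJmqu7zN3u7/"/>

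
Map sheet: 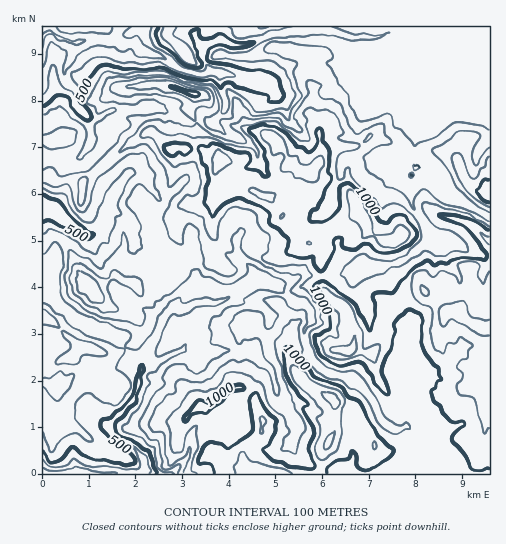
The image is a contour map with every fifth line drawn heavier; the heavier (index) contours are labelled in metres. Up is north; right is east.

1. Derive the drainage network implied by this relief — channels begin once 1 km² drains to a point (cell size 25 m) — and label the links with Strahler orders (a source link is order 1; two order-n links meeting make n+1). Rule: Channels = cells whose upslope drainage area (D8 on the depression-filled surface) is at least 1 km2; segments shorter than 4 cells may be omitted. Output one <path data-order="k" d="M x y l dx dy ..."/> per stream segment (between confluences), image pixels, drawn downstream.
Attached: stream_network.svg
<path data-order="1" d="M291 441l7-10 0-7-5-8-9-10-7-12 0-6-1-1 0-3-5-14-3-4-8-5-5-12-7 3-9 0-2-1-31 0-9 9-3 0-6-7-3-2-5-1-14 7-3 3-13 8-7 0-1 4"/><path data-order="1" d="M430 433l-11 0-2 2-3 0-6-8-4 0"/><path data-order="2" d="M110 430l6 8 16 9 10 9 2 5 0 8-2 4"/><path data-order="2" d="M404 427l-6 2-5 0-5-2-7-7-6-12-1-5-7-10-18-18-17-1-13-7-12-13 0-8-2-3 0-5-1-1 0-6 1-2 6-6 0-11-1-3-7-6-8 0-16-15 0-1-5-1-4-4-8-5-8 0"/><path data-order="1" d="M102 422l4 2 2 0 0 3 2 3"/><path data-order="1" d="M229 419l-2 2-8 3-19 0-9 10-1 3 0 14-3 6-13 14-3 2"/><path data-order="2" d="M405 395l0 12-1 1 1 18-1 1"/><path data-order="2" d="M142 372l-3 2 0 10-7 17-12 14-5 2-5 5 0 8"/><path data-order="1" d="M452 359l-6 6-6 3-3 0-1 2-17 0-10 10 0 5-4 7 0 3"/><path data-order="1" d="M411 335l-1 5-3 6-5 14-5 6 0 18 3 4 5 7"/><path data-order="1" d="M82 325l-29-27-2-5 1-26-4 0-3 3-2 0"/><path data-order="2" d="M172 308l-8 9-5 14-11 20-2 6-4 8 0 7"/><path data-order="1" d="M195 279l0 2-3 6-14 14-1 4-3 0-2 3"/><path data-order="2" d="M254 277l-10 10-11 7-6 6-6 1-6 3-3 0-1-1-17 0-9 6-13-1"/><path data-order="1" d="M361 265l22 0 1-2 9 0 7-2 14-8 12-13 2 0-2-2 0-6"/><path data-order="1" d="M459 246l-6-2-4-4-12 1-11-9"/><path data-order="1" d="M134 241l-2-2 0-15-1-3-7-7-4-2-3-1-7 0"/><path data-order="1" d="M241 233l-4 5 0 15 3 5 14 14 0 5"/><path data-order="2" d="M426 232l-2-8-3-7-4-4-6-10 0-31"/><path data-order="1" d="M321 212l9-10 3-13 6-10 3-12 10-10 13 0 14 5 4 0 11 3 3 3 3 0 8 6 3-2"/><path data-order="2" d="M110 211l-3 3-3 11-8 8-2 1-9 0-31-22-11-5"/><path data-order="1" d="M173 191l-7 7-2 1-5 0-2-2-1-4-7-7-1-4-5-7-2-1-12 0-9 10-2 5-5 10-3 7 0 5"/><path data-order="1" d="M437 184l-11-14-4-1-7-7 0-4-1-1"/><path data-order="2" d="M411 172l3-2 0-13"/><path data-order="1" d="M258 160l-1-9-7-7-15-8-2 0-7-3-11-8 0-5 10-9 1-4 0-7-4-6 0-3-1-1-1-17"/><path data-order="2" d="M414 157l0-14 2-4 7-7 2-5 1-18-2-7 0-22 5-6 0-7"/><path data-order="1" d="M90 140l-1-21-6-7"/><path data-order="2" d="M83 112l-7-7-1-3 0-10-8-9-3-10 0-2 4-7 3-7 4-8 0-5-2-2"/><path data-order="1" d="M143 108l-4 3-26 0-7 2-6 5-10 0-7-6"/><path data-order="1" d="M284 104l-8-9-2-7-7-7-20 0-17-7-7 0-3-1"/><path data-order="1" d="M368 100l0-3 1-2 0-14 8-8 11-4 6-5 6-2 9 0 1 1 9 1 6 3 4 0"/><path data-order="2" d="M220 73l-1-1-12 0"/><path data-order="2" d="M207 72l-3 2-7 0-5-2-5 0-7-2-7-5-6-6-7-3-4 0-1-1-5 0-5-3-3 0-5-6-5-2-9 0-5-5-9 0-1 2-1-2-12-1-1 1-8 0-4 3-9 0"/><path data-order="2" d="M429 67l3-4 0-8 1-4-5-9 0-3-6-5-8-2-2-1-15 0-1 1-5 0-1 2-3 0-11 3-22 0-1-1-11-1-8-4-6 0-4-2-8 0-4-2"/><path data-order="1" d="M202 55l0 5 7 7 0 3-2 2"/><path data-order="3" d="M73 42l-13-4-7-4-5-2-4 5-1 2 0 5"/>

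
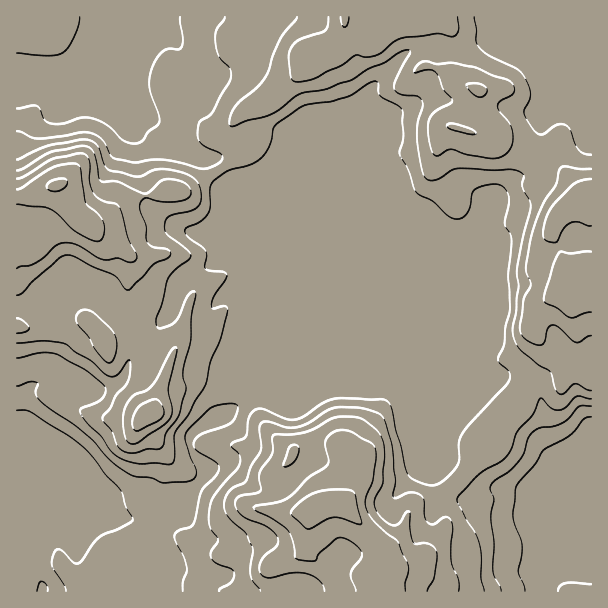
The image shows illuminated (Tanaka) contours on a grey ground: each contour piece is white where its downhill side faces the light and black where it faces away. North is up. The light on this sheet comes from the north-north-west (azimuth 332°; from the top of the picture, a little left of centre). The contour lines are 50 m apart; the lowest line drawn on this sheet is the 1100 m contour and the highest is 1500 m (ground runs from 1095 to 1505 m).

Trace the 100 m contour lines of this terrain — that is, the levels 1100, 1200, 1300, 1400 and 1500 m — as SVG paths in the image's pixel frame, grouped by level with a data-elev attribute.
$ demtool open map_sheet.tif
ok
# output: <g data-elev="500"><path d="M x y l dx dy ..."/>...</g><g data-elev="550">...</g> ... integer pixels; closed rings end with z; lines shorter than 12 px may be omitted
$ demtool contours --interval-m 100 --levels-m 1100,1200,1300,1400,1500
<g data-elev="1100"><path d="M37 591l2-8 3-2 5 4 1 6"/></g><g data-elev="1200"><path d="M501 591l-8-21 1-27-3-27 3-16-4-11 1-4 4-5 15-10 9-9 5-8 4-15 6-7 6-3 14-2 9-3 6-5 10-12 12 0"/><path d="M17 386l13-4 7 1-1 10 4 8 49 36 27 28 16 11 20 2 12 5 22-1 8-3 2-8-11-30 1-9 26-25 16-3 9 1-1 9-5 9-30 11-5 4-2 5 0 4 2 3 20 12 3 6-3 8-15 16-6 27-3 6-13 6-5 5 2 6 8 15 3 10 0 5-4 10 0 9"/><path d="M17 53l30 3 15-3 6-5 5-9 5-13 2-9"/><path d="M180 17l3 21-1 9-3 2-11 0-6 3-7 10-5 13 0 15 9 24 0 8-3 4-8 6-5 8-3 2-8 2-7-3-17-15-15-7-12-1-16 5-12 1-8-4-5-12-4-2-19 2"/></g><g data-elev="1300"><path d="M459 591l-1-12-7-19 2-32-3-9-4-2-12 7-6-1-3-7-1-16-2-4-5-3-7-1-14 6-3-1 3-17-3-31-9-30-6-6-12-4-25-2-12 3-20 13-12 4-10 0-20-6-6 2-2 6 2 17-1 7-9 12-6 17-12 6-7 9-2 9 2 7 6 8 14 12 7 15-3 27 3 6 8 10"/><path d="M17 343l27-2 21 3 11 9 16 8 13 13 6 3 8-3 10-14 1 9-2 12-12 15-6 12-7 8 0 4 9 11 5 15 6 5 11 2 13-4 14-1 3-4 2-12 13-16 7-26-3-19 7-29 2-27 4-21-2-3-6 5-9 19-5 8-12 5-4 0-2-4 0-6 6-15 6-24 8-10 13-9 2-5-4-6-20-15-2-4 0-6 1-5 4-3 19-5 8-3 3-5 1-6-1-9-3-7-6-5-9-4-23-3-22 8-27-7-5-5-7-19-5-4-6-2-7 0-30 5-33 15"/><path d="M591 155l-7-1-5-4-4-7-5-14-5-4-8 0-15 10-4-1-4-3-10-18 7-18-5-15-8-11-29-13-10-9-3-6 1-11-3-13"/><path d="M297 17l-17 22-7 17-4 15-5 8-7 8-17 14-6 7-4 9 0 8 4 1 12-5 24-6 9-5 20-16 27-5 24-8 18-12 18-7 13-10 6-2 5 0 0 3-14 27-2 7 4 6 6 2 13 1 6 6 0 5-5 16-1 14 3 22 4 17 4 4 6 0 7-3 12-7 8-2 31 2 20-1 7 2 4 3-1 12 8 15 1 6-14 60 2 20-3 25-3 15 1 12 8 13 16 13 13 7 4 15 3 6 3 1 3-1 11-9 16 7"/></g><g data-elev="1400"><path d="M405 591l0-7 4-17-10-24-25-22-6-8-3-7 1-9 7-18 3-21-1-11-4-4-18-11-12-2-9 3-6 7-1 6 4 15-3 6-17 10-14 15-8 7-11 4-20 3-2 3 18 9 15 12 6 12 2 15 4 3 16 1 5-9 18-14 7 1 11 6 5 6 1 4-11 18 0 5 5 13"/><path d="M285 467l6-3 5-5 3-9-2-5-4 0-4 2-6 17z"/><path d="M136 431l4-1 16-8 6-5 2-7-6-10-8 0-9 5-3 3-6 14 1 6z"/><path d="M17 268l18-5 10-6 11-11 9-3 12 2 19 12 8 3 15-2 12 4 4-1 2-4-9-18-6-24-3-9-3-2-15-4-8-8-4-12 1-18-4-7-8-2-25 6-29 17-7 3"/><path d="M591 252l-21 1-10-1-6 11-10 36 2 4 11 5 13 10 21-6"/><path d="M591 179l-9 1-7 3-21 21-8 14-3 12 0 7 3 4 9 2 3-3 6-12 6-5 8-1 13 4"/><path d="M467 134l7 0 2-2-4-3-13-4-7-2-5 2 1 3 2 1z"/><path d="M476 96l4 1 5-2 2-3-1-5-9-4-10 1 1 5z"/><path d="M341 17l1 8 3 2 3-4 1-6"/></g><g data-elev="1500"><path d="M50 191l7 0 5-2 5-4 0-5-7-1-10 3-3 4z"/></g>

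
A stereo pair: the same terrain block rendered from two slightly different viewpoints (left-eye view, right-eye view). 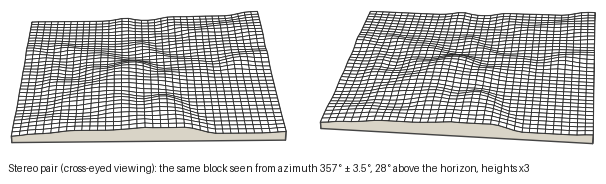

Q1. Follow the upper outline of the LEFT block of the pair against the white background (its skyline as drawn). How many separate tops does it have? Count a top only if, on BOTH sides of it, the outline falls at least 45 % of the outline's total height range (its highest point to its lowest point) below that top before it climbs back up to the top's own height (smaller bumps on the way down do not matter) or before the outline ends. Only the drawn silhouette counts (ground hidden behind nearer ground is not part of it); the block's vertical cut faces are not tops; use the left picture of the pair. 2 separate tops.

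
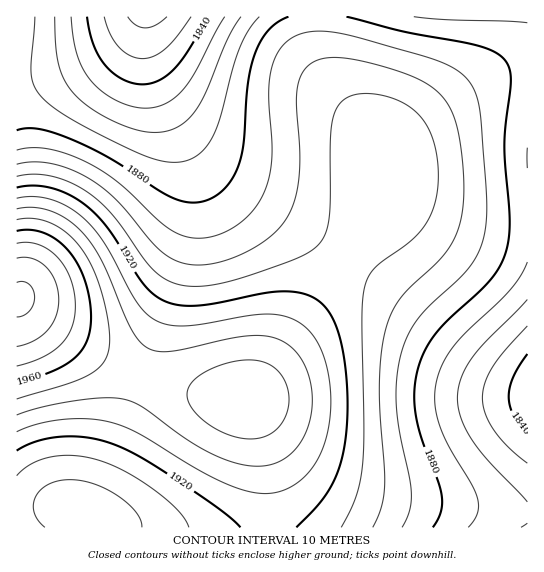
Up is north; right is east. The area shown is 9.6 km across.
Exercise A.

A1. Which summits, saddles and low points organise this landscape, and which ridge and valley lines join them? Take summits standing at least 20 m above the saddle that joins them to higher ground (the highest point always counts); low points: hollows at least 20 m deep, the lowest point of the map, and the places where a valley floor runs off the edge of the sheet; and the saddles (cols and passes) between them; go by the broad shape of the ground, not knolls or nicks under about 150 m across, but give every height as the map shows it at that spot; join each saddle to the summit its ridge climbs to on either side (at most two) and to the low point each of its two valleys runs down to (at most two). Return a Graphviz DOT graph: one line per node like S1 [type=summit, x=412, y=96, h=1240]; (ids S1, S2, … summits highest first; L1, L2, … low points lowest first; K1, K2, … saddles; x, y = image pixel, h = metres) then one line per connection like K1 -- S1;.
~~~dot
graph terrain {
  S1 [type=summit, x=21, y=298, h=1992];
  L1 [type=low, x=146, y=17, h=1817];
  L2 [type=low, x=527, y=395, h=1833];
  L3 [type=low, x=82, y=514, h=1894];
  K1 [type=saddle, x=141, y=377, h=1944];
  K2 [type=saddle, x=315, y=17, h=1882];
  K1 -- S1;
  K1 -- L1;
  K1 -- L3;
  K2 -- S1;
  K2 -- L1;
  K2 -- L2;
}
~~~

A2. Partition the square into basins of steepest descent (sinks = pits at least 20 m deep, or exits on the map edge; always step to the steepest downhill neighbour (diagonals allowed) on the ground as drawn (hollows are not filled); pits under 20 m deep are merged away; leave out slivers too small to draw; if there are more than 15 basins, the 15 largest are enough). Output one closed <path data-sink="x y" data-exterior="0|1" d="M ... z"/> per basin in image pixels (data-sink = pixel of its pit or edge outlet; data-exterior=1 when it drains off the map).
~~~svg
<path data-sink="147 17" data-exterior="1" d="M314 16l-297 0-1 282 3 1 12 13 36 25 31 19 35 17 33 12 31 8 36 6 14 0 17-20 92-136 23-38 8-23 0-21-6-12-10-16-35-42-13-22-7-24z"/><path data-sink="527 395" data-exterior="1" d="M527 16l-212 1 1 28 7 24 13 22 41 51 8 15 3 13-5 25-18 34-101 150-17 20 9 20 8 34 4 26 2 49 258-1z"/><path data-sink="82 514" data-exterior="0" d="M19 299l-3 0 1 229 252-1 0-30-5-44-9-38-9-16-49-6-31-8-33-12-35-17-31-19-36-25z"/>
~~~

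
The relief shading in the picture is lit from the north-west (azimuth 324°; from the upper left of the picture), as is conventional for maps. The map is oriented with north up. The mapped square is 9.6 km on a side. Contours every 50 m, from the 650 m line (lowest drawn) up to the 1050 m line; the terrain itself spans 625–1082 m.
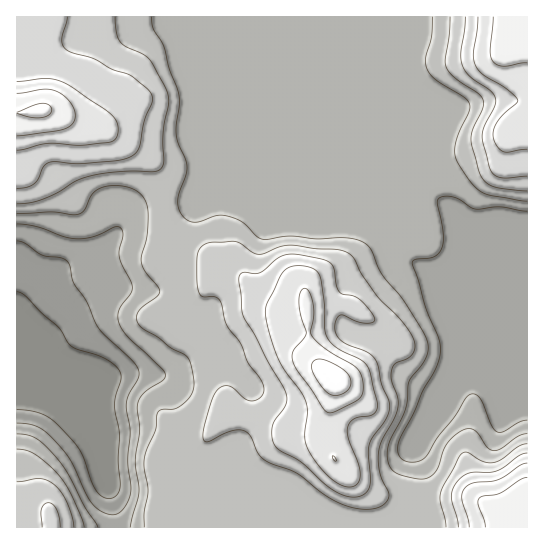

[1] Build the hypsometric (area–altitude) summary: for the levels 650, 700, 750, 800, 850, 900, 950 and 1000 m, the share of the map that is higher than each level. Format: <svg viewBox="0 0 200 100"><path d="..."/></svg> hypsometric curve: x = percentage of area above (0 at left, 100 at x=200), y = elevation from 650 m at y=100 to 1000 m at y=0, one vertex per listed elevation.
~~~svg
<svg viewBox="0 0 200 100"><path d="M191 100l-7-14-24-15-61-14-38-14-23-14-18-15-13-14"/></svg>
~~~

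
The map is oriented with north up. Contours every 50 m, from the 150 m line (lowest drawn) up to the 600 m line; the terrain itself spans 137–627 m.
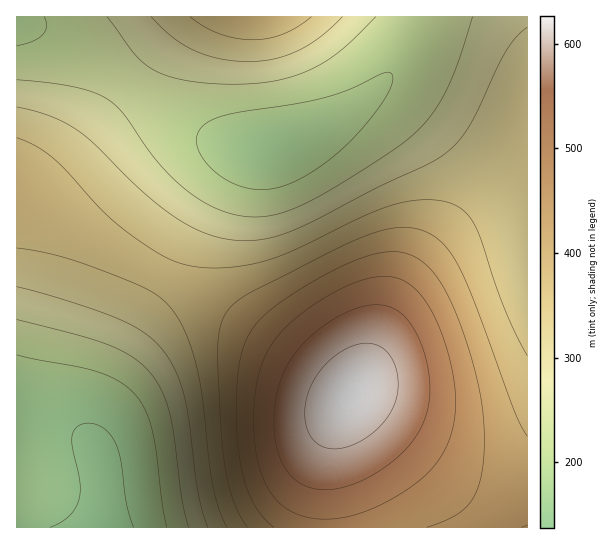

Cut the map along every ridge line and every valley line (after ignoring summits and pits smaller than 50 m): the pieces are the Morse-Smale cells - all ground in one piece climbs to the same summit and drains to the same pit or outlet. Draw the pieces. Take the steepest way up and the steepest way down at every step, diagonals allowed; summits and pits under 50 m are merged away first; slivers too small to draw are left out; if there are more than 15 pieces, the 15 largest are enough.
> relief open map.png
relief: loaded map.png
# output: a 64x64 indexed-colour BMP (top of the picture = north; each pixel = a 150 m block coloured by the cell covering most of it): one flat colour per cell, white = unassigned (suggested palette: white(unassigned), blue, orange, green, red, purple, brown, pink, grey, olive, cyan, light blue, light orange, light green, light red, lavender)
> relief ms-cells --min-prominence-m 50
<image width="64" height="64" href="data:image/bmp;base64,Qk12CAAAAAAAAHYAAAAoAAAAQAAAAEAAAAABAAQAAAAAAAAIAAATCwAAEwsAABAAAAAAAAAA////ALR3HwAOf/8ALKAsACgn1gC9Z5QAS1aMAMJ34wB/f38AIr28AM++FwDox64AeLv/AIrfmACWmP8A1bDFACIiIiIiIiIiIiIiIiIiIiIiIiIiIiIiIiIiIiIiERERIiIiIiIiIiIiIiIiIiIiIiIiIiIiIiIiIiIiIiEREREiIiIiIiIiIiIiIiIiIiIiIiIiIiIiIiIiIiIiERERESIiIiIiIiIiIiIiIiIiIiIiIiIiIiIiIiIiIiERERERIiIiIiIiIiIiIiIiIiIiIiIiIiIiIiIiIiIiEREREREiIiIiIiIiIiIiIiIiIiIiIiIiIiIiIiIiIiERERERESIiIiIiIiIiIiIiIiIiIiIiIiIiIiIiIiIiERERERERIiIiIiIiIiIiIiIiIiIiIiIiIiIiIiIiIiEREREREREiIiIiIiIiIiIiIiIiIiIiIiIiIiIiIiIiERERERERESIiIiIiIiIiIiIiIiIiIiIiIiIiIiIiIiERERERERERIiIiIiIiIiIiIiIiIiIiIiIiIiIiIiIiEREREREREREiIiIiIiIiIiIiIiIiIiIiIiIiIiIiIiERERERERERESIiIiIiIiIiIiIiIiIiIiIiIiIiIiIiERERERERERERIiIiIiIiIiIiIiIiIiIiIiIiIiIiIiEREREREREREREiIiIiIiIiIiIiIiIiIiIiIiIiIiIiERERERERERERESIiIiIiIiIiIiIiIiIiIiIiIiIiIiERERERERERERERIiIiIiIiIiIiIiIiIiIiIiIiIiIiEREREREREREREREiIiIiIiIiIiIiIiIiIiIiIiIiIhERERERERERERERESIiIiIiIiIiIiIiIiIiIiIiIiIhERERERERERERERERIiIiIiIiIiIiIiIiIiIiIiIiIREREREREREREREREREiIiIiIiIiIiIiIiIiIiIiIiIRERERERERERERERERESIiIiIiIiIiIiIiIiIiIiIiERERERERERERERERERERIiIiIiIiIiIiIiIiIiIiIiEREREREREREREREREREREiIiIiIiIiIiIiIiIiIiIhERERERERERERERERERERESIiIiIiIiIiIiIiIiIiIhERERERERERERERERERERERIiIiIiIiIiIiIiIiIiIREREREREREREREREREREREREiIiIiIiIiIiIiIiIiIRERERERERERERERERERERERESIiIiIiIiIiIiIiIiERERERERERERERERERERERERERIiIiIiIiIiIiIiIiEREREREREREREREREREREREREREiIiIiIiIiIiIiIhERERERERERERERERERERERERERESIiIiIiIiIiIiIRERERERERERERERERERERERERERERIiIiIiIiIiIiEREREREREREREREREREREREREREREREiIiIiIiIiIhERERERERERERERERERERERERERERERESIiIiIiIiIRERERERERERERERERERERERERERERERERIiIiIiIiEREREREREREREREREREREREREREREREREREiIiIiIiERERERERERERERERERERERERERERERERERESIiIiIhERERERERERERERERERERERERERERERERERERIiIiIREREREREREREREREREREREREREREREREREREREiIiIRERERERERERERERERERERERERERERERERERERESIiERERERERERERERERERERERERERERERERERERERERIhEREREREREREREREREREREREREREREREREREREREREREREREREREREREREREREREREREREREREREREREREREUERERERERERERERERERERERERERERERERERERERERERREERERERERERERERERERERERERERERERERERERERERFEREEREREREREREREREREREREREREREREREREREREREURERBERERERERERERERERERERERERERERERERERERERREREQRERERERERERERERERERERERERERERERERERERFERERBEREREREREREREREREREREREREREREREREREREUREREQRERERERERERMzMzMzMRERERERERERERERERERREREREERERERERETMzMzMzMzMRERERERERERERERERFERERERBEREREREzMzMzMzMzMzMREREREREREREREREUREREREQREREREzMzMzMzMzMzMzMRERERERERERERERRERERERBERERMzMzMzMzMzMzMzMzERERERERERERERFEREREREQRERMzMzMzMzMzMzMzMzMzEREREREREREREUREREREREERMzMzMzMzMzMzMzMzMzMxERERERERERERRERERERERDMzMzMzMzMzMzMzMzMzMzMRERERERERERFERERERERFUzMzMzMzMzMzMzMzMzMzMzEREREREREREURERERERFVTMzMzMzMzMzMzMzMzMzMzMRERERERERERRERERERVVVUzMzMzMzMzMzMzMzMzMzMzERERERERERFERERERVVVVVMzMzMzMzMzMzMzMzMzMzMxEREREREREUREREVVVVVVVTMzMzMzMzMzMzMzMzMzMzERERERERERREREVVVVVVVVUzMzMzMzMzMzMzMzMzMzMxERERERERFERVVVVVVVVVVVMzMzMzMzMzMzMzMzMzMzEREREREREVVVVVVVVVVVVVVTMzMzMzMzMzMzMzMzMzMRERERERER"/>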